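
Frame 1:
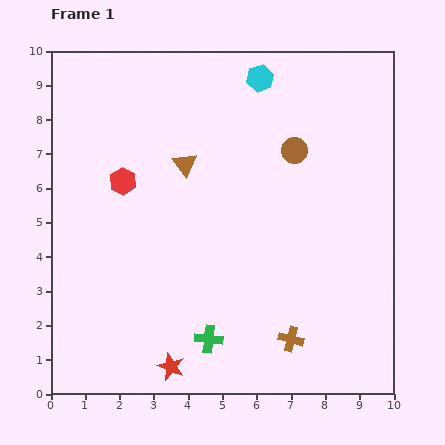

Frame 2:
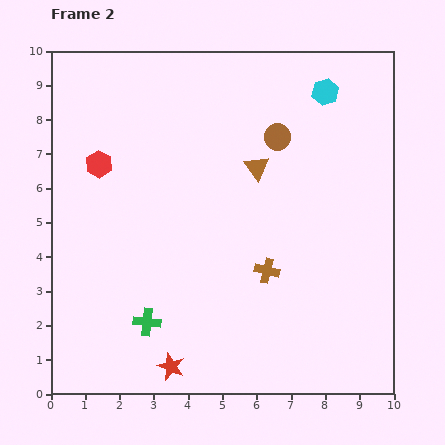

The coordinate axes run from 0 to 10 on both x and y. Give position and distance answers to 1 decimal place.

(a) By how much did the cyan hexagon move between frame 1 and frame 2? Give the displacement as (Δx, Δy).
(1.9, -0.4)

The cyan hexagon was at (6.1, 9.2) in frame 1 and (8.0, 8.8) in frame 2.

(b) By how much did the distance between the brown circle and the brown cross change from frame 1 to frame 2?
-1.6

Distance in frame 1: 5.5. Distance in frame 2: 3.9.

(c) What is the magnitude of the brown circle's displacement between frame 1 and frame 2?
0.6

The brown circle moved from (7.1, 7.1) to (6.6, 7.5), a distance of √(0.5² + 0.4²) ≈ 0.6.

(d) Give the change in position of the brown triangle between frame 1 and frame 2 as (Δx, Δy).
(2.1, -0.1)

The brown triangle was at (3.9, 6.7) in frame 1 and (6.0, 6.6) in frame 2.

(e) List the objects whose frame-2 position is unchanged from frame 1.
the red star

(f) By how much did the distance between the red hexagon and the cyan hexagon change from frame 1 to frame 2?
+1.9

Distance in frame 1: 5.0. Distance in frame 2: 6.9.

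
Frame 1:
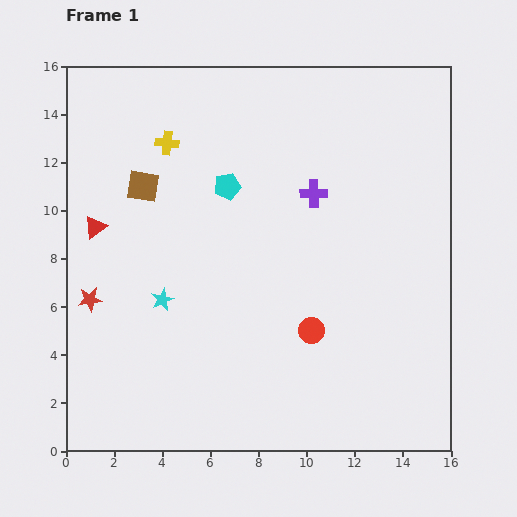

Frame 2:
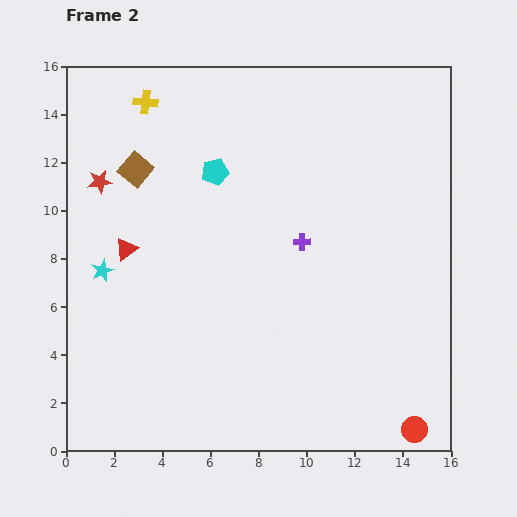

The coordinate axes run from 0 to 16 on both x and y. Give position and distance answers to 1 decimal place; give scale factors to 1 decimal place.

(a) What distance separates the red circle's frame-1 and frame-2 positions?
5.9

The red circle moved from (10.2, 5.0) to (14.5, 0.9), a distance of √(4.3² + 4.1²) ≈ 5.9.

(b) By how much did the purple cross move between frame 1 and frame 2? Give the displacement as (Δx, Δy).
(-0.5, -2.0)

The purple cross was at (10.3, 10.7) in frame 1 and (9.8, 8.7) in frame 2.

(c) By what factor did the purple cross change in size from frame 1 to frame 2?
0.6×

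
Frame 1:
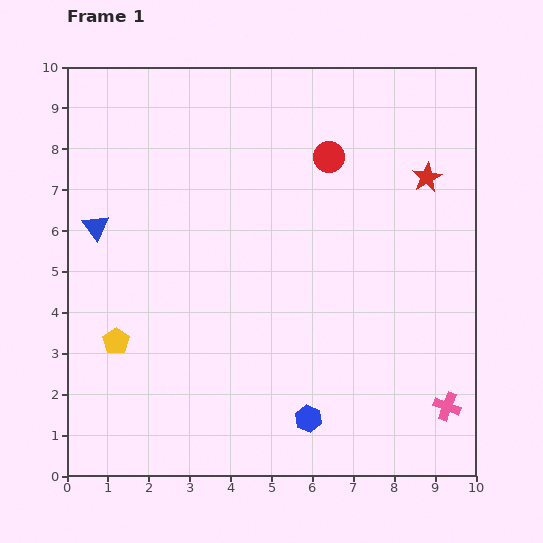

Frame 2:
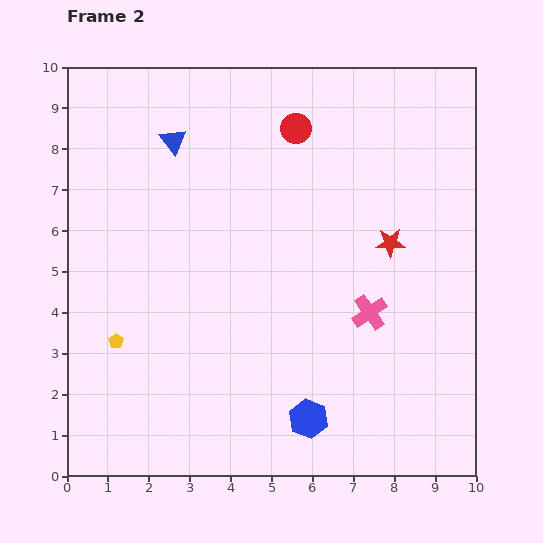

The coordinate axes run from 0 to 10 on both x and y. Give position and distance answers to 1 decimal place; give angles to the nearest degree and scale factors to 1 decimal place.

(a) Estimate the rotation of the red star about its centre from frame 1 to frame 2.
29° clockwise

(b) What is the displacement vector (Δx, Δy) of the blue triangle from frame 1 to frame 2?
(1.9, 2.1)

The blue triangle was at (0.7, 6.1) in frame 1 and (2.6, 8.2) in frame 2.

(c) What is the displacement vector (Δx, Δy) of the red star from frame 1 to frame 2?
(-0.9, -1.6)

The red star was at (8.8, 7.3) in frame 1 and (7.9, 5.7) in frame 2.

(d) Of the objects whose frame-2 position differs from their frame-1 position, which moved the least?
the red circle

(moved 1.1)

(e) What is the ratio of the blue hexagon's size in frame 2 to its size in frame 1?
1.4×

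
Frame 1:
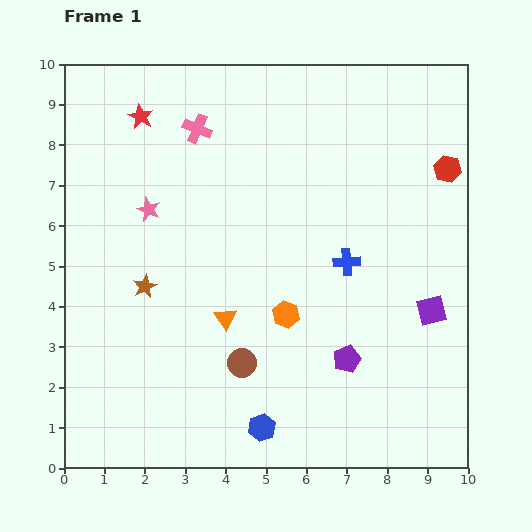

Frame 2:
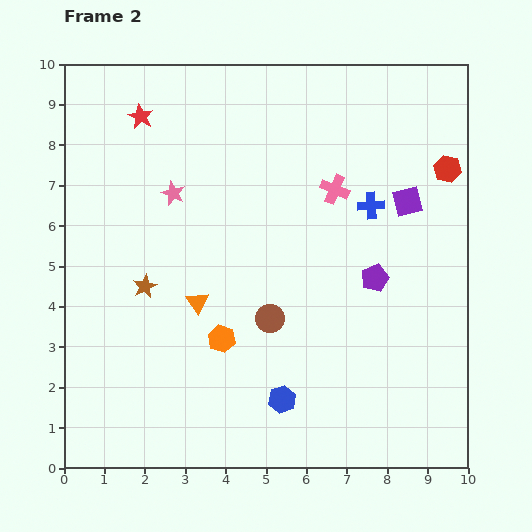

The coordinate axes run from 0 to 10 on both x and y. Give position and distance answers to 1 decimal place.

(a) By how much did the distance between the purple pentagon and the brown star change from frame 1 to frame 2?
+0.4

Distance in frame 1: 5.3. Distance in frame 2: 5.7.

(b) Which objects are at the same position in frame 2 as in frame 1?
the red hexagon, the red star, the brown star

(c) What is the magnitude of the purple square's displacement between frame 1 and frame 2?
2.8

The purple square moved from (9.1, 3.9) to (8.5, 6.6), a distance of √(0.6² + 2.7²) ≈ 2.8.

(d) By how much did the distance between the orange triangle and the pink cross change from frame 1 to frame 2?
-0.4

Distance in frame 1: 4.8. Distance in frame 2: 4.4.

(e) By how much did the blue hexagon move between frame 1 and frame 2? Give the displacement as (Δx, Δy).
(0.5, 0.7)

The blue hexagon was at (4.9, 1.0) in frame 1 and (5.4, 1.7) in frame 2.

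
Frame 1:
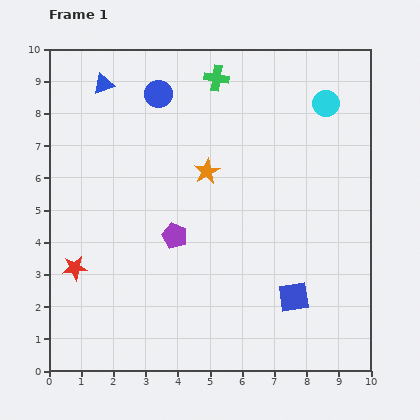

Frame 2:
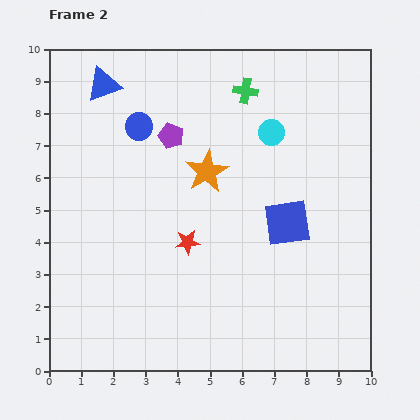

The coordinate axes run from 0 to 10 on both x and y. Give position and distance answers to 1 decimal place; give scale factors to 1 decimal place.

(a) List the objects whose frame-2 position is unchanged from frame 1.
the blue triangle, the orange star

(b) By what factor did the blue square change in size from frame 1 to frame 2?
1.5×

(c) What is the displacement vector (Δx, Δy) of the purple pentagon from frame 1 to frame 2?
(-0.1, 3.1)

The purple pentagon was at (3.9, 4.2) in frame 1 and (3.8, 7.3) in frame 2.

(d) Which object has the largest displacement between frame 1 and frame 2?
the red star

(moved 3.6; next 3.1)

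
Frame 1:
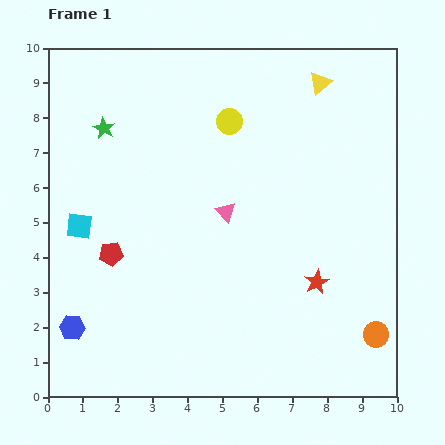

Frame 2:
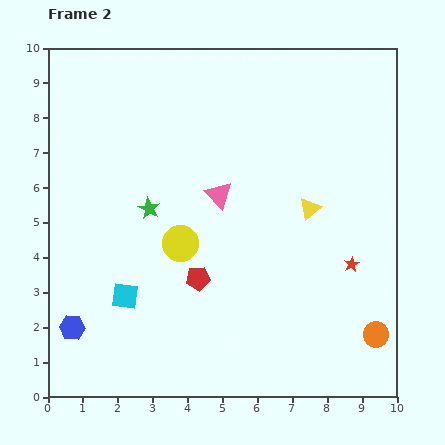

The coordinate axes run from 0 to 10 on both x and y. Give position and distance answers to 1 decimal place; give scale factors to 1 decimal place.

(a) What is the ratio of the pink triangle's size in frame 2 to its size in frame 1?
1.3×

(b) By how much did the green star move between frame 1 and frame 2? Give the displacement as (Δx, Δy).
(1.3, -2.3)

The green star was at (1.6, 7.7) in frame 1 and (2.9, 5.4) in frame 2.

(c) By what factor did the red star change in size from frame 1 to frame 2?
0.6×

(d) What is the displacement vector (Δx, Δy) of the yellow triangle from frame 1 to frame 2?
(-0.3, -3.6)

The yellow triangle was at (7.8, 9.0) in frame 1 and (7.5, 5.4) in frame 2.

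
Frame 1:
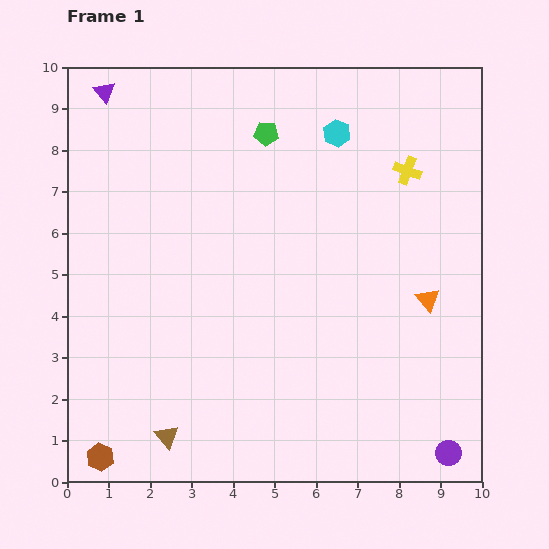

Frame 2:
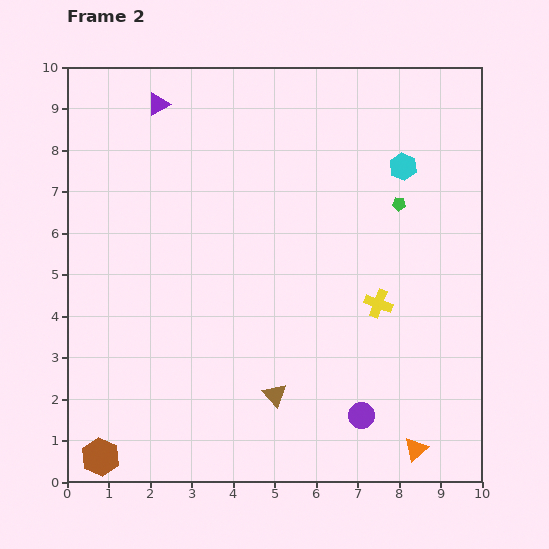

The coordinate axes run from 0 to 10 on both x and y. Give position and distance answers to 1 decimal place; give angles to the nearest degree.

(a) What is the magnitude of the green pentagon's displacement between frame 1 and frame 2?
3.6

The green pentagon moved from (4.8, 8.4) to (8.0, 6.7), a distance of √(3.2² + 1.7²) ≈ 3.6.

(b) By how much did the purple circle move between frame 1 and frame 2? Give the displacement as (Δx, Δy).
(-2.1, 0.9)

The purple circle was at (9.2, 0.7) in frame 1 and (7.1, 1.6) in frame 2.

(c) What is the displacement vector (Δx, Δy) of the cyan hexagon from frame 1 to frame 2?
(1.6, -0.8)

The cyan hexagon was at (6.5, 8.4) in frame 1 and (8.1, 7.6) in frame 2.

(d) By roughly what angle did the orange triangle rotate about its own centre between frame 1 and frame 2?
29° clockwise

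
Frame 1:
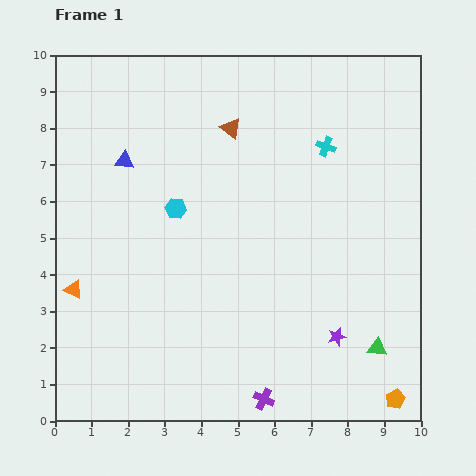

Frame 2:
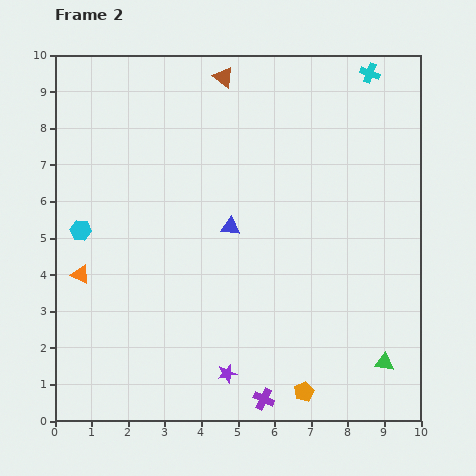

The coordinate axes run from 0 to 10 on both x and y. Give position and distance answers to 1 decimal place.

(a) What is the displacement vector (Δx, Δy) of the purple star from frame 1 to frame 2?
(-3.0, -1.0)

The purple star was at (7.7, 2.3) in frame 1 and (4.7, 1.3) in frame 2.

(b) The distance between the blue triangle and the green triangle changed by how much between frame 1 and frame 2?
-3.0

Distance in frame 1: 8.6. Distance in frame 2: 5.6.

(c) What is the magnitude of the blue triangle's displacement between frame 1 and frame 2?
3.4

The blue triangle moved from (1.9, 7.1) to (4.8, 5.3), a distance of √(2.9² + 1.8²) ≈ 3.4.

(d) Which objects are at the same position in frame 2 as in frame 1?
the purple cross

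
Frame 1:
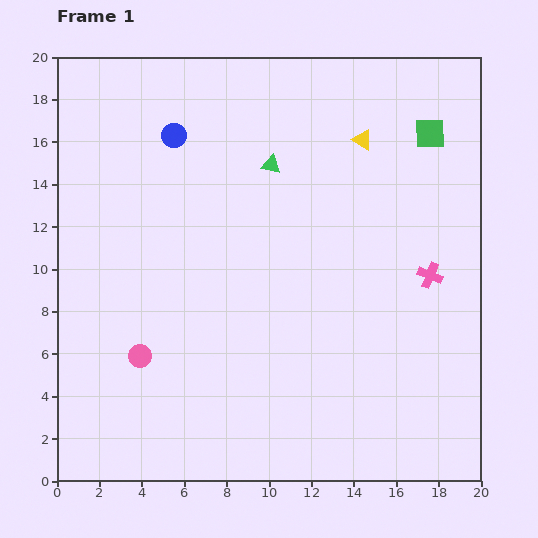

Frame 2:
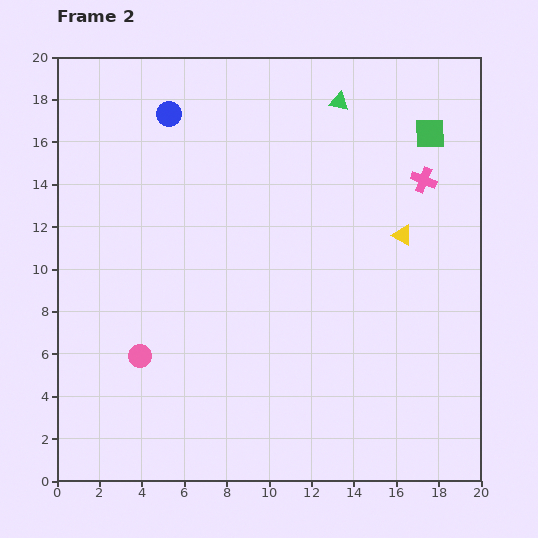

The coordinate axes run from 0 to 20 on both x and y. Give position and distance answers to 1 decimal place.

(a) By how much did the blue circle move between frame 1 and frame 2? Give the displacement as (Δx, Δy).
(-0.2, 1.0)

The blue circle was at (5.5, 16.3) in frame 1 and (5.3, 17.3) in frame 2.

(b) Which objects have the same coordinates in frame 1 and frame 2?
the pink circle, the green square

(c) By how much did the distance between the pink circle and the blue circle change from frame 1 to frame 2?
+1.0

Distance in frame 1: 10.5. Distance in frame 2: 11.5.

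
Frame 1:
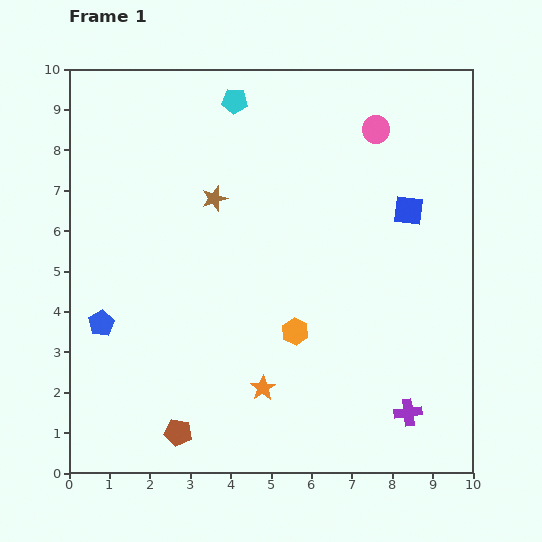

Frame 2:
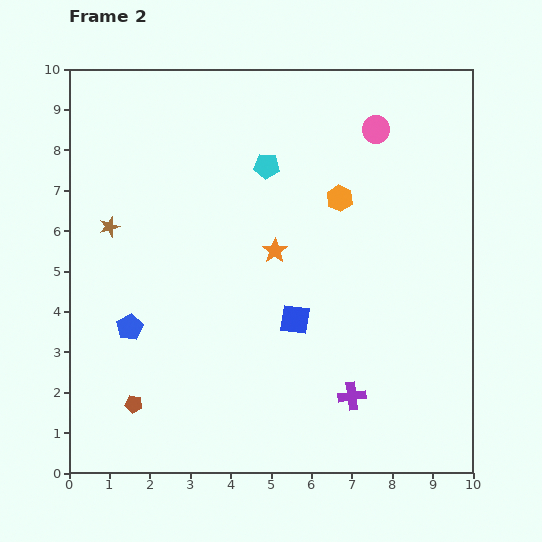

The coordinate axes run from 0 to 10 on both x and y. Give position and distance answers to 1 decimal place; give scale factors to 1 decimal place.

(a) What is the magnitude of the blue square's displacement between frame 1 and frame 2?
3.9

The blue square moved from (8.4, 6.5) to (5.6, 3.8), a distance of √(2.8² + 2.7²) ≈ 3.9.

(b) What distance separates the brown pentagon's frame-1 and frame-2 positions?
1.3

The brown pentagon moved from (2.7, 1.0) to (1.6, 1.7), a distance of √(1.1² + 0.7²) ≈ 1.3.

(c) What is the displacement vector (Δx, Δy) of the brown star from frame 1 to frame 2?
(-2.6, -0.7)

The brown star was at (3.6, 6.8) in frame 1 and (1.0, 6.1) in frame 2.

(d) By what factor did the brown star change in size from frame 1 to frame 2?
0.8×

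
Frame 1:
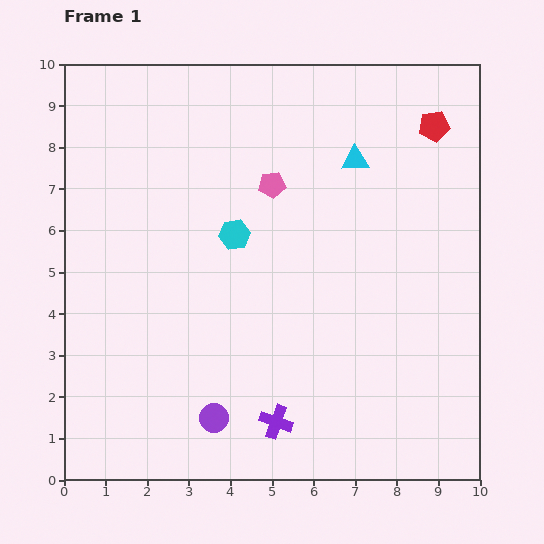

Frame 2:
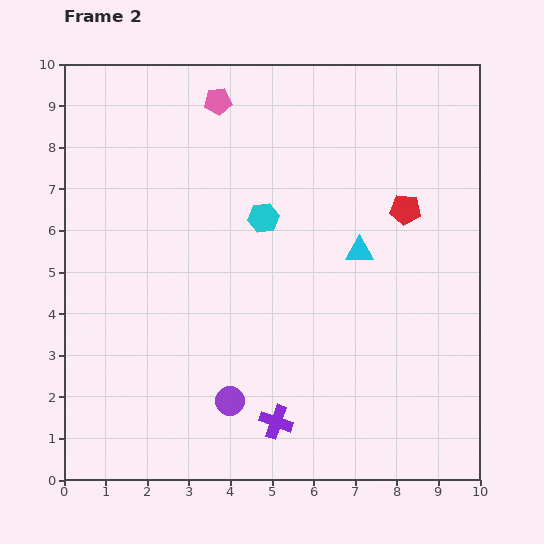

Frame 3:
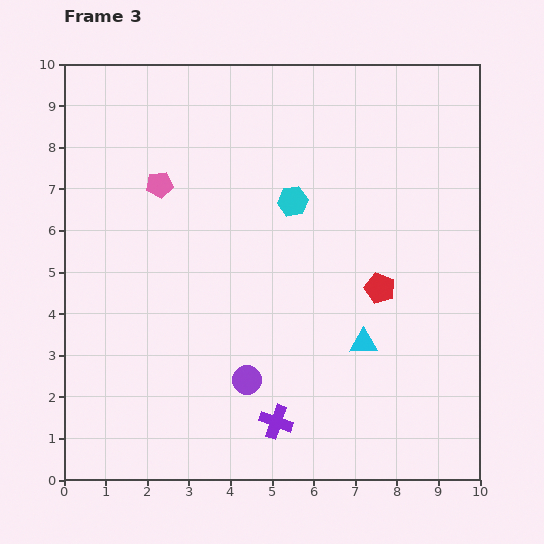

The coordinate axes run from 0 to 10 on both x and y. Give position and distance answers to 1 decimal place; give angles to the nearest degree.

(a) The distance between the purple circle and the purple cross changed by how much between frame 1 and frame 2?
-0.3

Distance in frame 1: 1.5. Distance in frame 2: 1.2.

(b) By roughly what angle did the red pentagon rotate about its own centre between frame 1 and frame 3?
30° clockwise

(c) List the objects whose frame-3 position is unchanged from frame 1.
the purple cross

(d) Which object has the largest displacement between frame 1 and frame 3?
the cyan triangle

(moved 4.4; next 4.1)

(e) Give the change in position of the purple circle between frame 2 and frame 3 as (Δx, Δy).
(0.4, 0.5)

The purple circle was at (4.0, 1.9) in frame 2 and (4.4, 2.4) in frame 3.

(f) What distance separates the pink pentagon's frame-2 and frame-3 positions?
2.4

The pink pentagon moved from (3.7, 9.1) to (2.3, 7.1), a distance of √(1.4² + 2.0²) ≈ 2.4.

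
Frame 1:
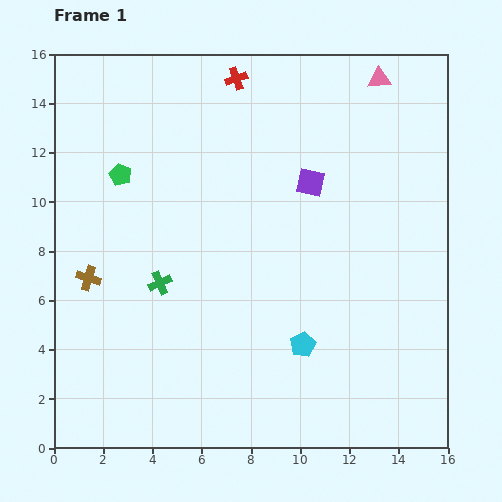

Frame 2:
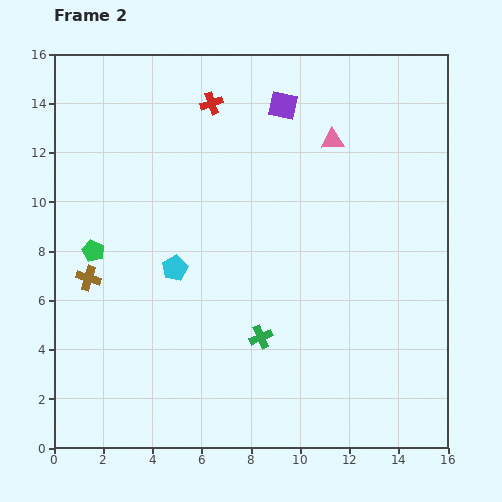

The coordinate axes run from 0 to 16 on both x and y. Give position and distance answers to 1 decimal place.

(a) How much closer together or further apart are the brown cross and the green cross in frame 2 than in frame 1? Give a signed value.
+4.5

Distance in frame 1: 2.9. Distance in frame 2: 7.4.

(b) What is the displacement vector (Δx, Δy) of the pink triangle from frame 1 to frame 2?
(-1.9, -2.5)

The pink triangle was at (13.2, 15.0) in frame 1 and (11.3, 12.5) in frame 2.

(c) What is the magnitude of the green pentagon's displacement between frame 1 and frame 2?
3.3

The green pentagon moved from (2.7, 11.1) to (1.6, 8.0), a distance of √(1.1² + 3.1²) ≈ 3.3.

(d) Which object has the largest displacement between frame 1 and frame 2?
the cyan pentagon

(moved 6.1; next 4.7)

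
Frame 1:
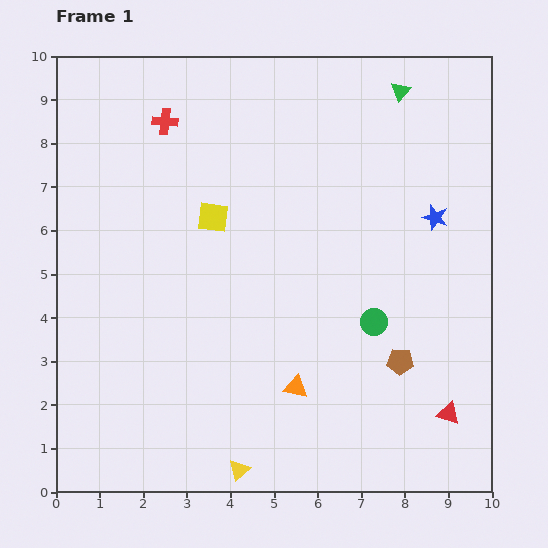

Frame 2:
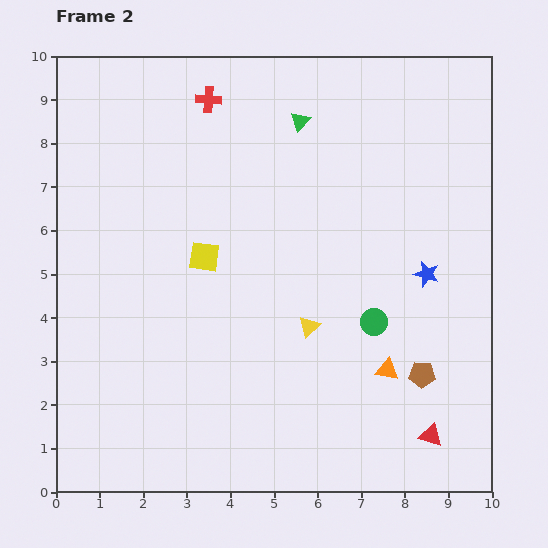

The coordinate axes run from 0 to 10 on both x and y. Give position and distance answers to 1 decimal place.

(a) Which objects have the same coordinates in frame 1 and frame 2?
the green circle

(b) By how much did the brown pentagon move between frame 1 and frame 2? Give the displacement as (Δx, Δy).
(0.5, -0.3)

The brown pentagon was at (7.9, 3.0) in frame 1 and (8.4, 2.7) in frame 2.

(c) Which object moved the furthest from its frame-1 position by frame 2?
the yellow triangle

(moved 3.7; next 2.4)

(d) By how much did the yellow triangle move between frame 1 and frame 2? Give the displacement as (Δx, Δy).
(1.6, 3.3)

The yellow triangle was at (4.2, 0.5) in frame 1 and (5.8, 3.8) in frame 2.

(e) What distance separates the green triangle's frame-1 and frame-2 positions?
2.4

The green triangle moved from (7.9, 9.2) to (5.6, 8.5), a distance of √(2.3² + 0.7²) ≈ 2.4.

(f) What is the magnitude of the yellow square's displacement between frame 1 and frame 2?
0.9

The yellow square moved from (3.6, 6.3) to (3.4, 5.4), a distance of √(0.2² + 0.9²) ≈ 0.9.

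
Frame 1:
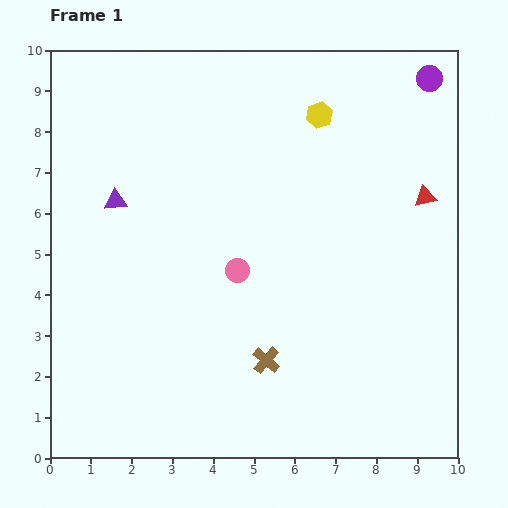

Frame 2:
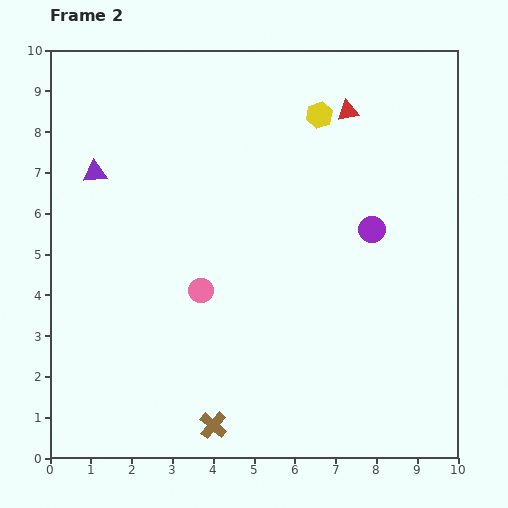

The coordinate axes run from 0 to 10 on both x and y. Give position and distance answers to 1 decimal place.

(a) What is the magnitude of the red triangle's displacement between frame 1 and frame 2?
2.8

The red triangle moved from (9.2, 6.4) to (7.3, 8.5), a distance of √(1.9² + 2.1²) ≈ 2.8.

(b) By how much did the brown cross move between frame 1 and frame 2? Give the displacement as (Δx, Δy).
(-1.3, -1.6)

The brown cross was at (5.3, 2.4) in frame 1 and (4.0, 0.8) in frame 2.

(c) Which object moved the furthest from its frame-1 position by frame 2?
the purple circle

(moved 4.0; next 2.8)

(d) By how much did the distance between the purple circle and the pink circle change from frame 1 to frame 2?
-2.1

Distance in frame 1: 6.6. Distance in frame 2: 4.5.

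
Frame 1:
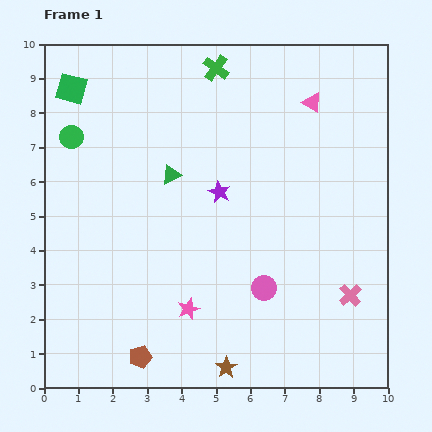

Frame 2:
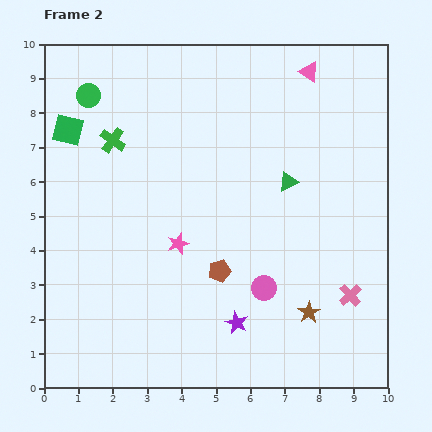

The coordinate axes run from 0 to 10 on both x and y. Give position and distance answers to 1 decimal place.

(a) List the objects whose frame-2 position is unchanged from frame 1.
the pink circle, the pink cross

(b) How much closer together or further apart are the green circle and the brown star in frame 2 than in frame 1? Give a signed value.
+0.9

Distance in frame 1: 8.1. Distance in frame 2: 9.0.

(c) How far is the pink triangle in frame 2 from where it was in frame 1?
0.9

The pink triangle moved from (7.8, 8.3) to (7.7, 9.2), a distance of √(0.1² + 0.9²) ≈ 0.9.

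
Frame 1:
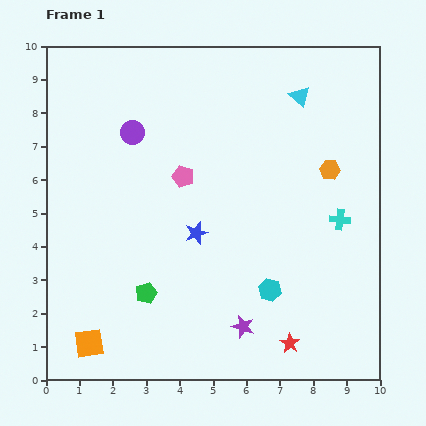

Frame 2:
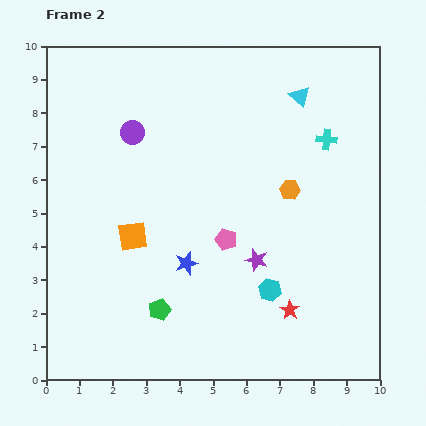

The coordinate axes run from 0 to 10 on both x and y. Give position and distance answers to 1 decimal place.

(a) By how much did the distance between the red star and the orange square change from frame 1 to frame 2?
-0.8

Distance in frame 1: 6.0. Distance in frame 2: 5.2.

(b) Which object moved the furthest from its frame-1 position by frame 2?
the orange square

(moved 3.5; next 2.4)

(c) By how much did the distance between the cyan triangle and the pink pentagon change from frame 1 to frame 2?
+0.6

Distance in frame 1: 4.2. Distance in frame 2: 4.8.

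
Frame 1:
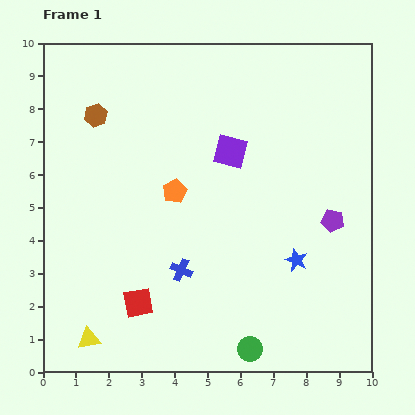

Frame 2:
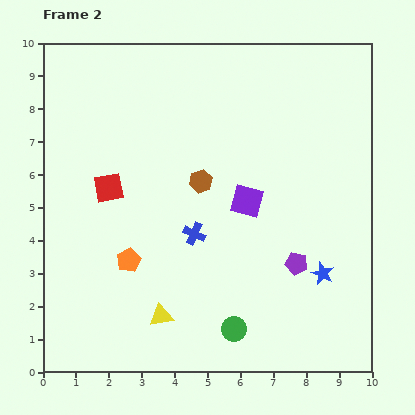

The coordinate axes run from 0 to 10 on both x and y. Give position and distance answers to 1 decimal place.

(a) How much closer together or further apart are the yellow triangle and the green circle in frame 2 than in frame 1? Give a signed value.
-2.7

Distance in frame 1: 4.9. Distance in frame 2: 2.2.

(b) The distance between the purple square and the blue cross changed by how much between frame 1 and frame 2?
-2.0

Distance in frame 1: 3.9. Distance in frame 2: 1.9.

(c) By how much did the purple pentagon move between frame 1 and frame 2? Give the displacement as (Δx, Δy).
(-1.1, -1.3)

The purple pentagon was at (8.8, 4.6) in frame 1 and (7.7, 3.3) in frame 2.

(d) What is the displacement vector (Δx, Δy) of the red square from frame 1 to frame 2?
(-0.9, 3.5)

The red square was at (2.9, 2.1) in frame 1 and (2.0, 5.6) in frame 2.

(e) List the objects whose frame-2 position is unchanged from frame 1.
none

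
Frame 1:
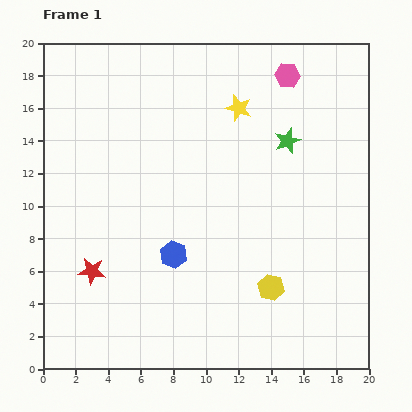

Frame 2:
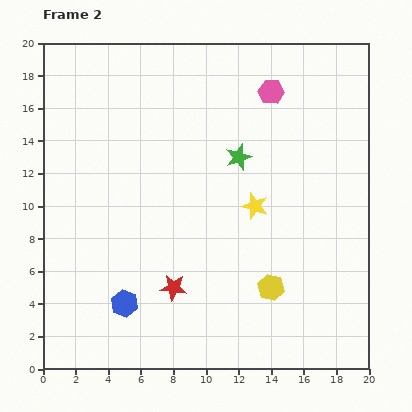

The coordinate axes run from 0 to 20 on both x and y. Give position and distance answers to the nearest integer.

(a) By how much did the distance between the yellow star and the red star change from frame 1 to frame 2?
-6

Distance in frame 1: 13. Distance in frame 2: 7.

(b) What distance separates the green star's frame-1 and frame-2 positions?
3

The green star moved from (15, 14) to (12, 13), a distance of √(3² + 1²) ≈ 3.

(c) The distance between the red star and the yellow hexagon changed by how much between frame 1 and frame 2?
-5

Distance in frame 1: 11. Distance in frame 2: 6.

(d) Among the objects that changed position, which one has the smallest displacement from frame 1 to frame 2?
the pink hexagon

(moved 1)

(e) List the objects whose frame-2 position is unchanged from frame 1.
the yellow hexagon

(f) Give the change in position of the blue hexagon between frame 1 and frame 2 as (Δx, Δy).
(-3, -3)

The blue hexagon was at (8, 7) in frame 1 and (5, 4) in frame 2.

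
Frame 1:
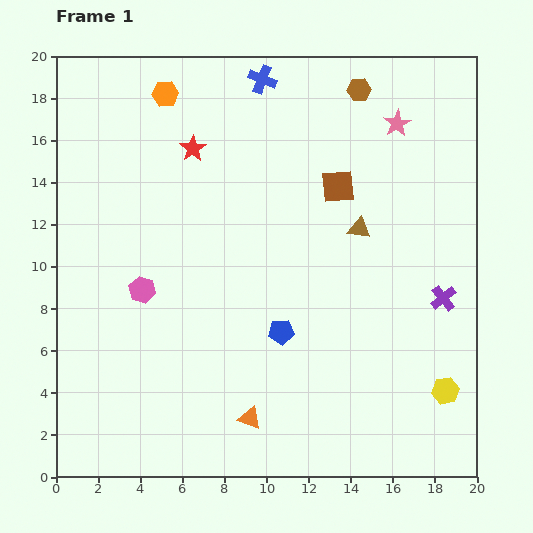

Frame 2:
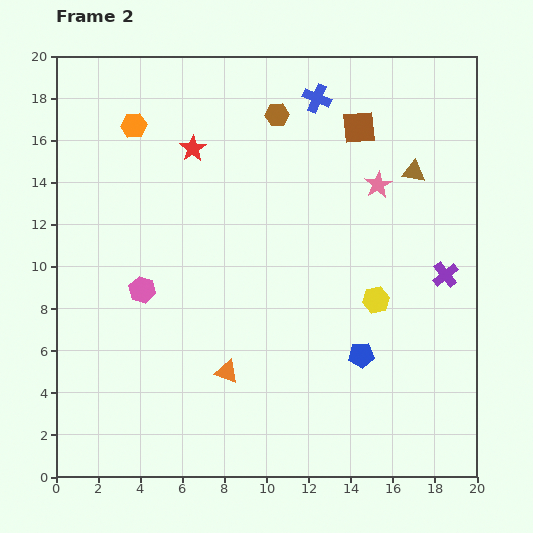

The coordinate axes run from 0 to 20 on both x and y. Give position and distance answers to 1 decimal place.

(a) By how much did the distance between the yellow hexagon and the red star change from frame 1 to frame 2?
-5.3

Distance in frame 1: 16.6. Distance in frame 2: 11.3.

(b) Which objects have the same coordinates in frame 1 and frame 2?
the pink hexagon, the red star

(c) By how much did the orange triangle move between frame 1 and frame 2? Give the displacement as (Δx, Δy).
(-1.1, 2.2)

The orange triangle was at (9.2, 2.8) in frame 1 and (8.1, 5.0) in frame 2.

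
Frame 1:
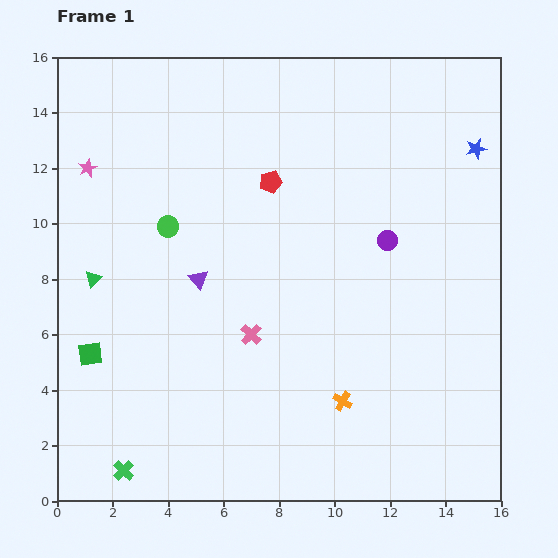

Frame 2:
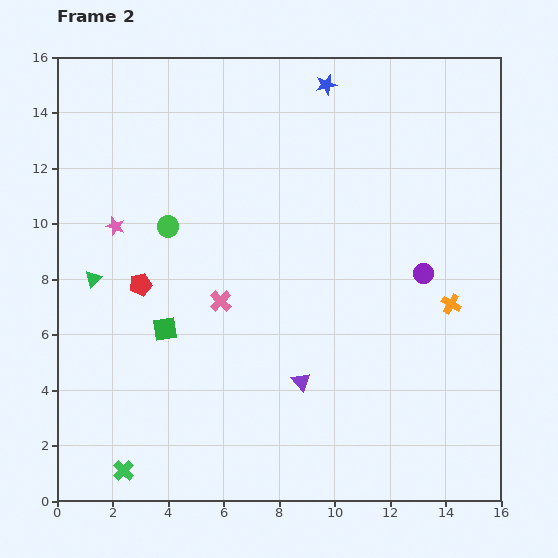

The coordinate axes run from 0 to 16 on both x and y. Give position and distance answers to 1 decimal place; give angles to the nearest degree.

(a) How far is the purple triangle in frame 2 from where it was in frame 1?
5.2

The purple triangle moved from (5.1, 8.0) to (8.8, 4.3), a distance of √(3.7² + 3.7²) ≈ 5.2.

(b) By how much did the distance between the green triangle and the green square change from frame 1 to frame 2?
+0.5

Distance in frame 1: 2.7. Distance in frame 2: 3.2.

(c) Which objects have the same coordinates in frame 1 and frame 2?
the green circle, the green triangle, the green cross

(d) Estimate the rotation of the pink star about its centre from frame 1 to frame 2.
30° counter-clockwise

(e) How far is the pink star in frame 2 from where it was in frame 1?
2.3

The pink star moved from (1.1, 12.0) to (2.1, 9.9), a distance of √(1.0² + 2.1²) ≈ 2.3.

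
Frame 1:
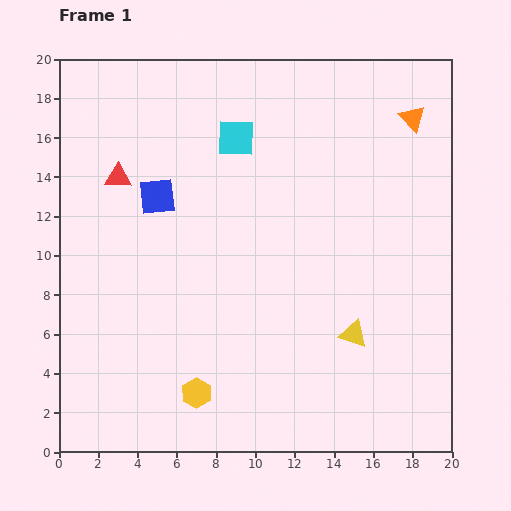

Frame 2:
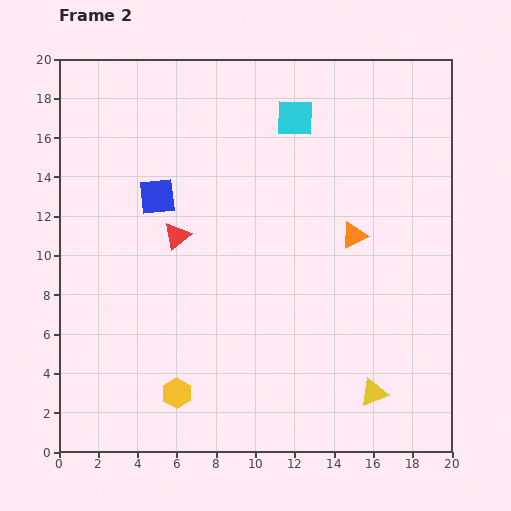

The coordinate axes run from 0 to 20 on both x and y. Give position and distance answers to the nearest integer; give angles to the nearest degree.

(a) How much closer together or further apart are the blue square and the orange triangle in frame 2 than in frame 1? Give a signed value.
-4

Distance in frame 1: 14. Distance in frame 2: 10.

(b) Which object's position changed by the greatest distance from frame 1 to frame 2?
the orange triangle

(moved 7; next 4)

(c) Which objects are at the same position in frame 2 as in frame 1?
the blue square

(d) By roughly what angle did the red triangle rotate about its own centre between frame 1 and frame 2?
42° counter-clockwise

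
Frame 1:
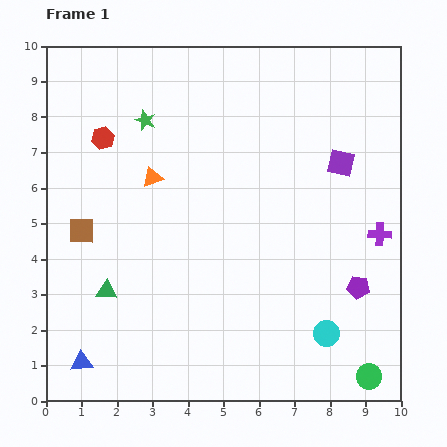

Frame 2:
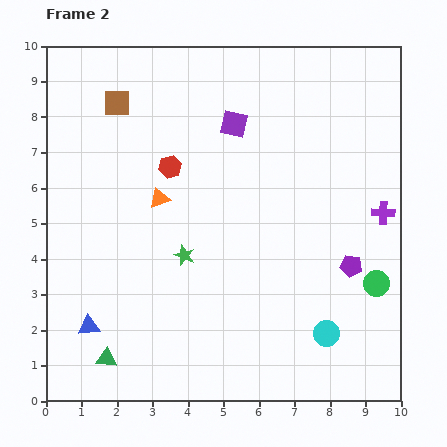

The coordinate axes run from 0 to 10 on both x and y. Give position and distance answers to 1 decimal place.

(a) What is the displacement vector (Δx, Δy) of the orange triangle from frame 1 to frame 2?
(0.2, -0.6)

The orange triangle was at (3.0, 6.3) in frame 1 and (3.2, 5.7) in frame 2.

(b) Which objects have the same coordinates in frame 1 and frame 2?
the cyan circle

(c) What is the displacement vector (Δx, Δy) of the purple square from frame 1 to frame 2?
(-3.0, 1.1)

The purple square was at (8.3, 6.7) in frame 1 and (5.3, 7.8) in frame 2.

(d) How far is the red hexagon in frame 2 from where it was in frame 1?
2.1

The red hexagon moved from (1.6, 7.4) to (3.5, 6.6), a distance of √(1.9² + 0.8²) ≈ 2.1.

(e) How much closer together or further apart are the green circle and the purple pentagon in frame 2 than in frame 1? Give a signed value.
-1.6

Distance in frame 1: 2.5. Distance in frame 2: 0.9.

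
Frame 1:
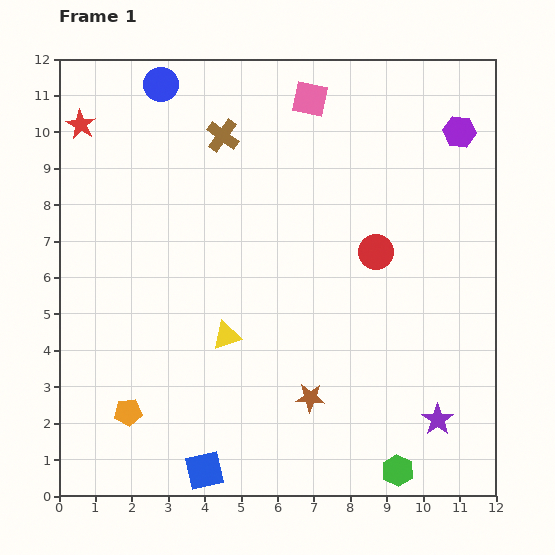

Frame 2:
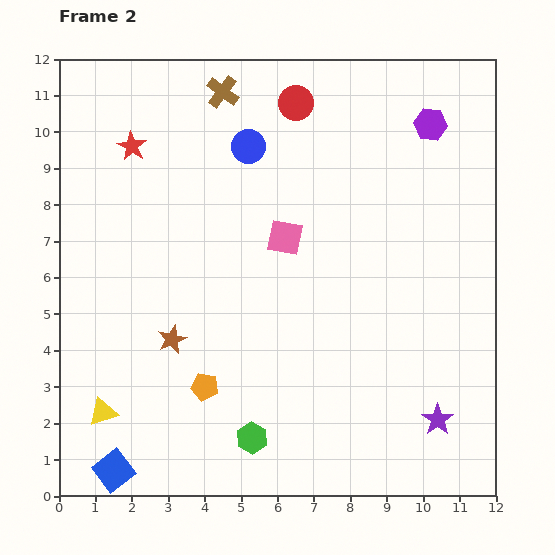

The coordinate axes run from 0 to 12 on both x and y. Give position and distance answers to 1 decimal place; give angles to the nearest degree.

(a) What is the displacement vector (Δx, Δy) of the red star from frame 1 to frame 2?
(1.4, -0.6)

The red star was at (0.6, 10.2) in frame 1 and (2.0, 9.6) in frame 2.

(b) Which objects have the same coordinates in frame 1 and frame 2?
the purple star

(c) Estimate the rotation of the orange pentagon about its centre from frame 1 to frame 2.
16° clockwise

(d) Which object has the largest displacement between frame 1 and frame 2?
the red circle

(moved 4.7; next 4.1)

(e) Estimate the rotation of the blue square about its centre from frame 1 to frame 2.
25° counter-clockwise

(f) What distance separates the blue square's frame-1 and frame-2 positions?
2.5

The blue square moved from (4.0, 0.7) to (1.5, 0.7), a distance of √(2.5² + 0.0²) ≈ 2.5.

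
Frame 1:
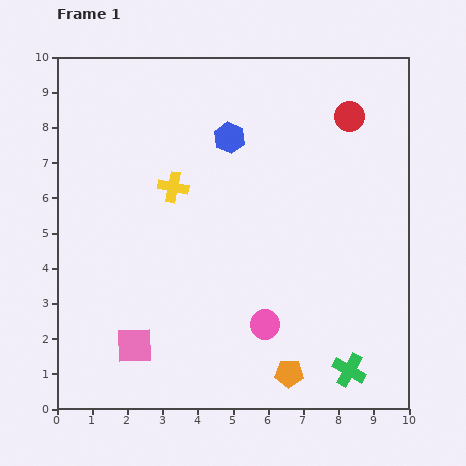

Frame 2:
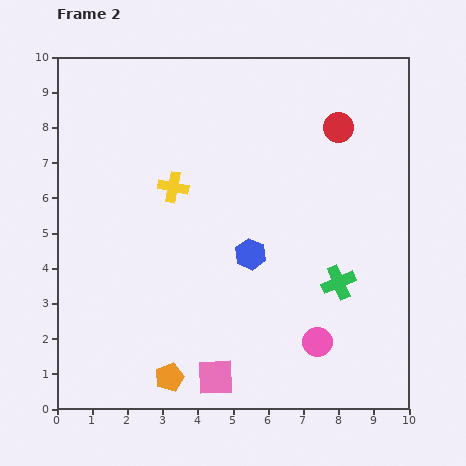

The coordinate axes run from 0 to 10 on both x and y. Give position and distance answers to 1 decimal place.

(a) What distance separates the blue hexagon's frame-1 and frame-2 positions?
3.4

The blue hexagon moved from (4.9, 7.7) to (5.5, 4.4), a distance of √(0.6² + 3.3²) ≈ 3.4.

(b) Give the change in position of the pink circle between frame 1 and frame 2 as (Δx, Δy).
(1.5, -0.5)

The pink circle was at (5.9, 2.4) in frame 1 and (7.4, 1.9) in frame 2.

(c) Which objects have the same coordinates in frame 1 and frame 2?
the yellow cross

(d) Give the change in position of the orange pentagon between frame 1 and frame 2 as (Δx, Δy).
(-3.4, -0.1)

The orange pentagon was at (6.6, 1.0) in frame 1 and (3.2, 0.9) in frame 2.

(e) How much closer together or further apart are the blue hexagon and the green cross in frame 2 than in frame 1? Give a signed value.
-4.8

Distance in frame 1: 7.4. Distance in frame 2: 2.6.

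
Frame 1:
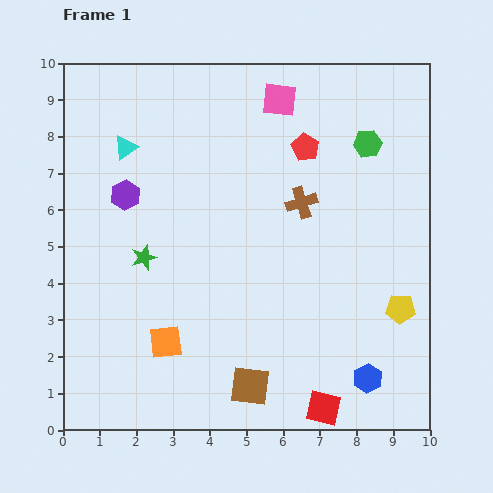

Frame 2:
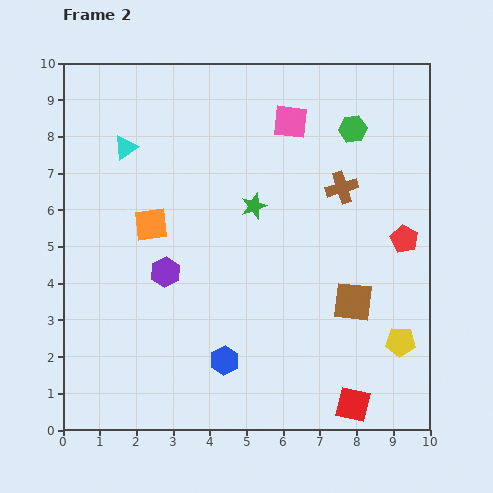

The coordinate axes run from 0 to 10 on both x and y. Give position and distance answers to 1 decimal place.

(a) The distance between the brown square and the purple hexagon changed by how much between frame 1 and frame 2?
-1.0

Distance in frame 1: 6.2. Distance in frame 2: 5.2.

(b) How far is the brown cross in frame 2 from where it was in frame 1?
1.2

The brown cross moved from (6.5, 6.2) to (7.6, 6.6), a distance of √(1.1² + 0.4²) ≈ 1.2.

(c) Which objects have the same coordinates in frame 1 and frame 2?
the cyan triangle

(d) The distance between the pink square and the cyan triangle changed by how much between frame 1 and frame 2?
+0.2

Distance in frame 1: 4.4. Distance in frame 2: 4.6.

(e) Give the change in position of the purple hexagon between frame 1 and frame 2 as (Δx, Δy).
(1.1, -2.1)

The purple hexagon was at (1.7, 6.4) in frame 1 and (2.8, 4.3) in frame 2.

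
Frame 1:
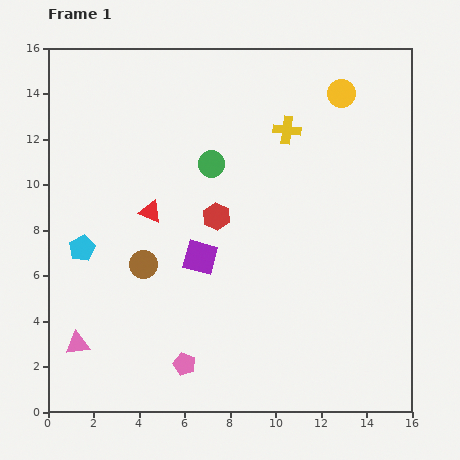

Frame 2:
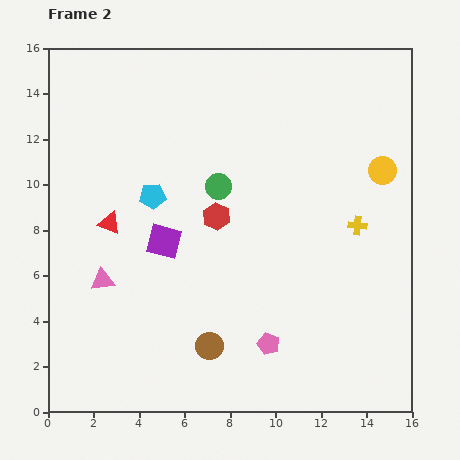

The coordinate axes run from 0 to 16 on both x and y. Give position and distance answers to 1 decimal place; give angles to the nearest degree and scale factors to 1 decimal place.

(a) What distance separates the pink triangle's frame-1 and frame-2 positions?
3.0

The pink triangle moved from (1.3, 3.0) to (2.4, 5.8), a distance of √(1.1² + 2.8²) ≈ 3.0.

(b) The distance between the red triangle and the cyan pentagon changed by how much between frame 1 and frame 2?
-1.2

Distance in frame 1: 3.4. Distance in frame 2: 2.2.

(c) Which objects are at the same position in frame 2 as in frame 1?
the red hexagon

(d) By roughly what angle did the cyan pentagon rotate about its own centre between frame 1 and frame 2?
23° clockwise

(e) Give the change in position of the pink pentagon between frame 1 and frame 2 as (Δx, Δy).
(3.7, 0.9)

The pink pentagon was at (6.0, 2.1) in frame 1 and (9.7, 3.0) in frame 2.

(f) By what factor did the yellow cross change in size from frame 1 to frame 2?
0.7×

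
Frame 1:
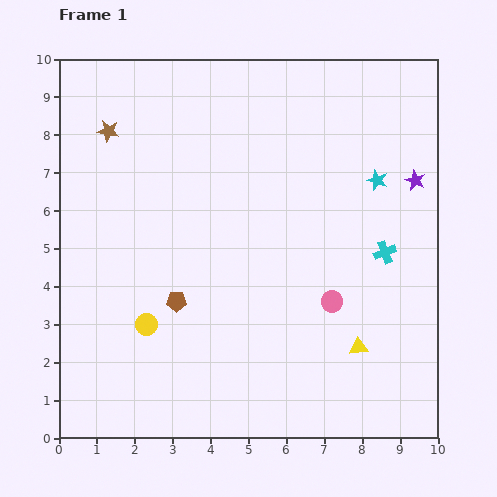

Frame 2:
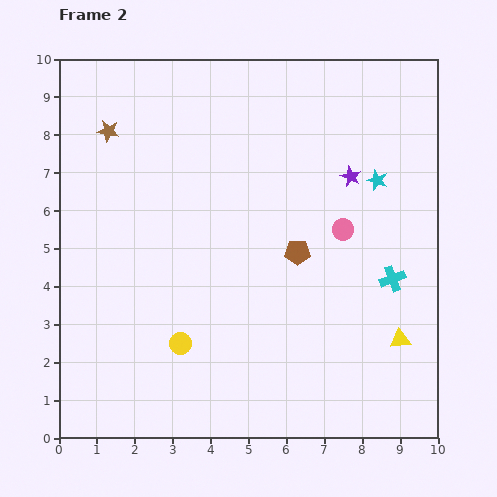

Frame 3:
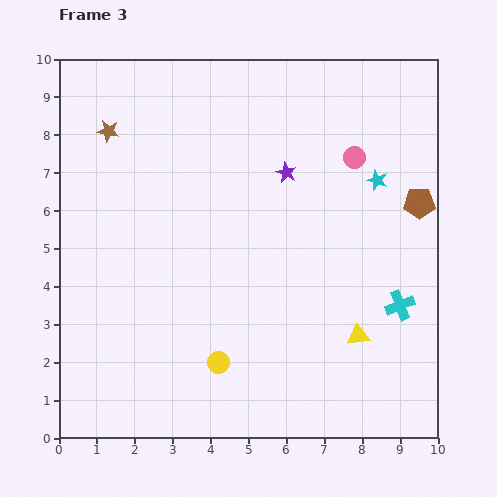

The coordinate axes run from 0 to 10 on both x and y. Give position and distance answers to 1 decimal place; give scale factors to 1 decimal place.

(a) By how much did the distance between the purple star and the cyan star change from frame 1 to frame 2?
-0.3

Distance in frame 1: 1.0. Distance in frame 2: 0.7.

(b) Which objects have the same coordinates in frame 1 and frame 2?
the cyan star, the brown star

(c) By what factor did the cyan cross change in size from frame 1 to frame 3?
1.3×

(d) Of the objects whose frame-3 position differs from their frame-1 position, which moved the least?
the yellow triangle

(moved 0.3)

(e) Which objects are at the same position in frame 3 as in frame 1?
the cyan star, the brown star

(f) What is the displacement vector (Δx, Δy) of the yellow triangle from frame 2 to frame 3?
(-1.1, 0.1)

The yellow triangle was at (9.0, 2.6) in frame 2 and (7.9, 2.7) in frame 3.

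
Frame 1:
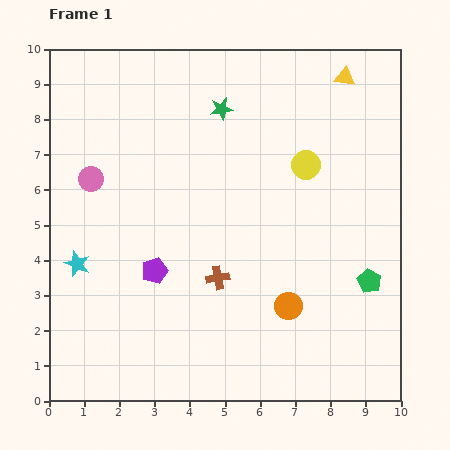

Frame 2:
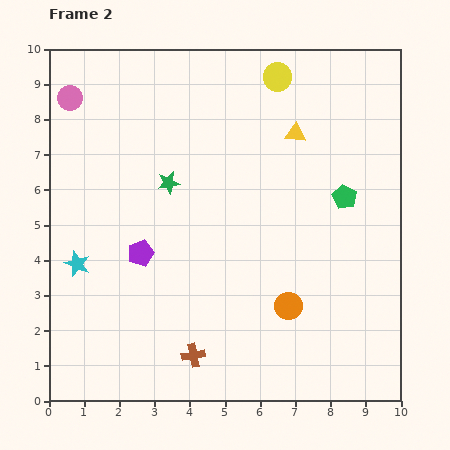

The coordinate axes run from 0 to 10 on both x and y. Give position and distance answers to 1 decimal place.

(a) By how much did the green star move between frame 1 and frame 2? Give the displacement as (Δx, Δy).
(-1.5, -2.1)

The green star was at (4.9, 8.3) in frame 1 and (3.4, 6.2) in frame 2.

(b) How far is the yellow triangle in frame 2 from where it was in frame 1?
2.1

The yellow triangle moved from (8.4, 9.2) to (7.0, 7.6), a distance of √(1.4² + 1.6²) ≈ 2.1.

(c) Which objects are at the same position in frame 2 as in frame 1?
the orange circle, the cyan star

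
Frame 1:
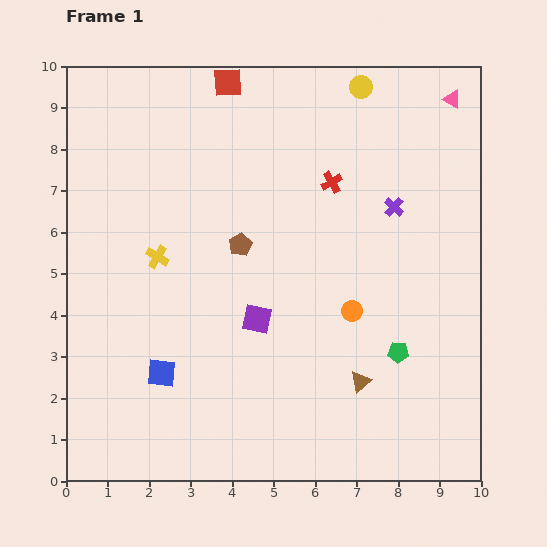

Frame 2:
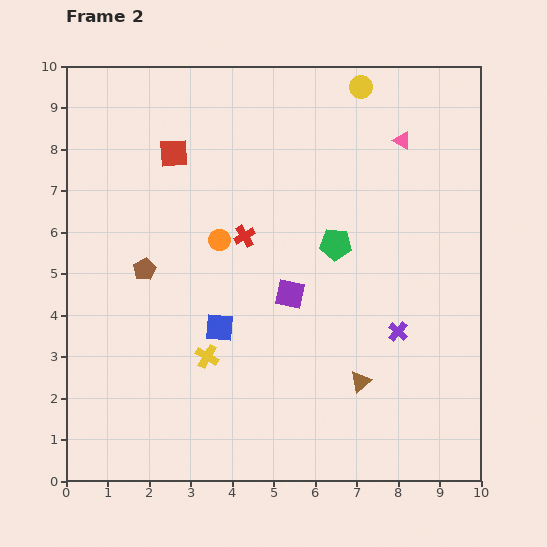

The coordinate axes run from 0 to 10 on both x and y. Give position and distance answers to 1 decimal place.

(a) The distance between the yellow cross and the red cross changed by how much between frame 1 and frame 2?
-1.6

Distance in frame 1: 4.6. Distance in frame 2: 3.0.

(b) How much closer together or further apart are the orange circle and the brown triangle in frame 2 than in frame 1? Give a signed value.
+3.1

Distance in frame 1: 1.7. Distance in frame 2: 4.8.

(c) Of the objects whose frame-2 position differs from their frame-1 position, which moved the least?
the purple square

(moved 1.0)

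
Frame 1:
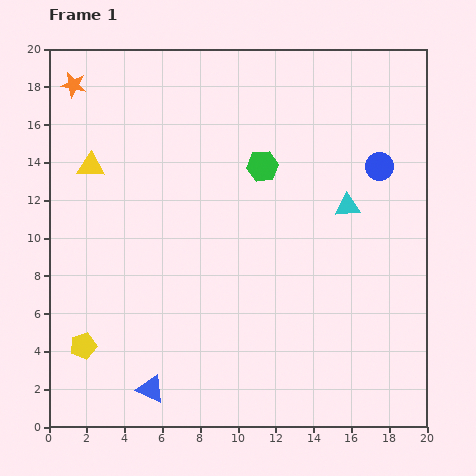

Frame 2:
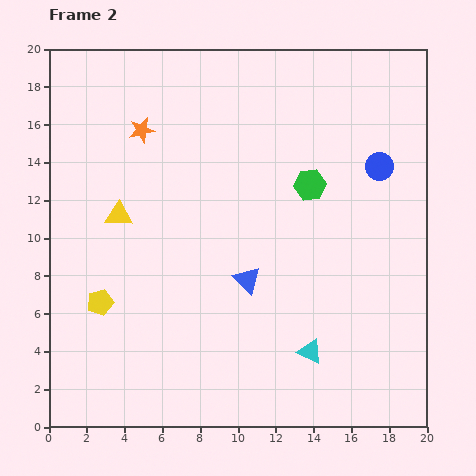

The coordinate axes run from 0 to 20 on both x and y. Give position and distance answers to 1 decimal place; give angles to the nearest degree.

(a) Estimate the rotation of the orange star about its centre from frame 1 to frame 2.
23° counter-clockwise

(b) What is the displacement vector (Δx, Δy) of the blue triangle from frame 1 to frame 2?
(5.1, 5.8)

The blue triangle was at (5.4, 2.0) in frame 1 and (10.5, 7.8) in frame 2.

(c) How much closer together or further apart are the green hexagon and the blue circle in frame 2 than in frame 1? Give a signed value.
-2.4

Distance in frame 1: 6.2. Distance in frame 2: 3.8.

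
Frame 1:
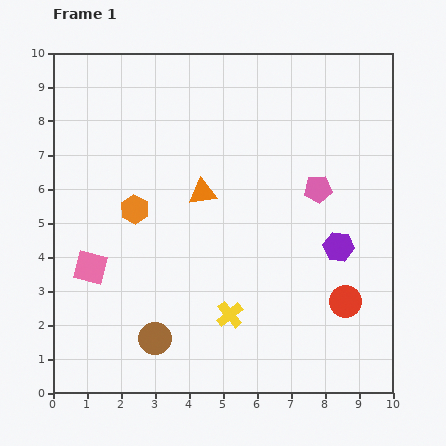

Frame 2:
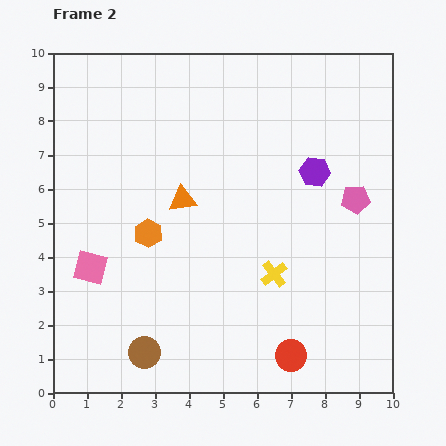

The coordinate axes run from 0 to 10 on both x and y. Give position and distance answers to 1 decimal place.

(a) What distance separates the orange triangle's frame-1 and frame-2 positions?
0.6

The orange triangle moved from (4.4, 5.9) to (3.8, 5.7), a distance of √(0.6² + 0.2²) ≈ 0.6.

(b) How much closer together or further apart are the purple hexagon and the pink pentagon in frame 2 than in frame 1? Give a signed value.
-0.4

Distance in frame 1: 1.8. Distance in frame 2: 1.4.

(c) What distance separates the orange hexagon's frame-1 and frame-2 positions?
0.8

The orange hexagon moved from (2.4, 5.4) to (2.8, 4.7), a distance of √(0.4² + 0.7²) ≈ 0.8.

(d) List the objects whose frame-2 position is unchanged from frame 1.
the pink square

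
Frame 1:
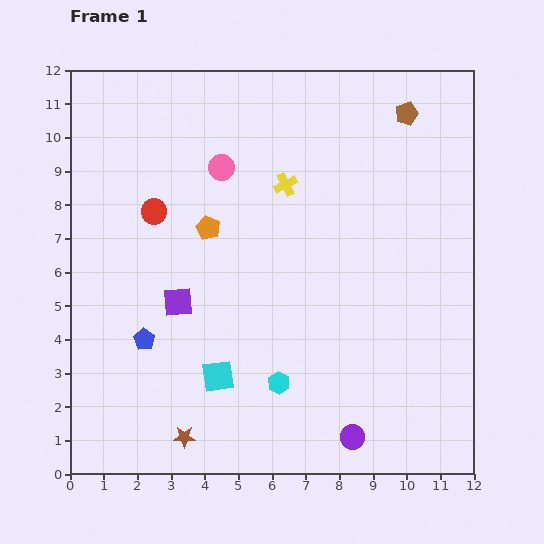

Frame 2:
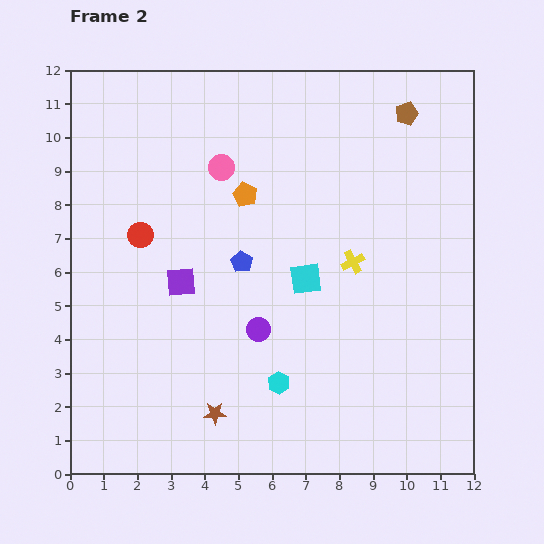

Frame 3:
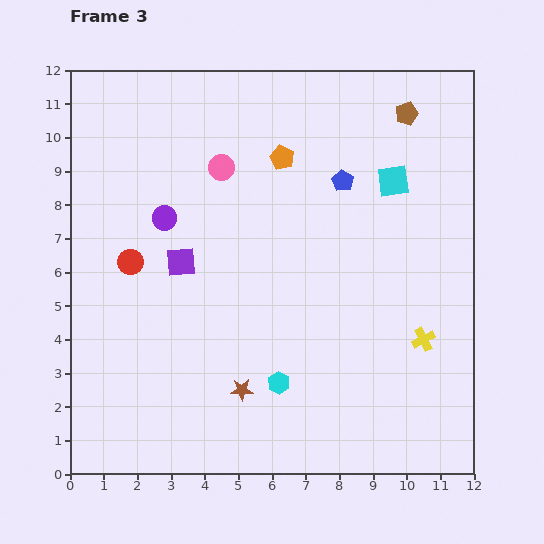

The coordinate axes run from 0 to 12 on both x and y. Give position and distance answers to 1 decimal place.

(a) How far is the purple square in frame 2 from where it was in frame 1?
0.6

The purple square moved from (3.2, 5.1) to (3.3, 5.7), a distance of √(0.1² + 0.6²) ≈ 0.6.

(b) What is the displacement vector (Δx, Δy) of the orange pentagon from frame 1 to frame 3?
(2.2, 2.1)

The orange pentagon was at (4.1, 7.3) in frame 1 and (6.3, 9.4) in frame 3.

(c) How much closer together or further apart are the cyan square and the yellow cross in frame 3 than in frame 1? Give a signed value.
-1.2

Distance in frame 1: 6.0. Distance in frame 3: 4.8.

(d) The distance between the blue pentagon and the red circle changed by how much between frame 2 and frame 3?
+3.6

Distance in frame 2: 3.1. Distance in frame 3: 6.7.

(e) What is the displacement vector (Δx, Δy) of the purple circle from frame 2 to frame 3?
(-2.8, 3.3)

The purple circle was at (5.6, 4.3) in frame 2 and (2.8, 7.6) in frame 3.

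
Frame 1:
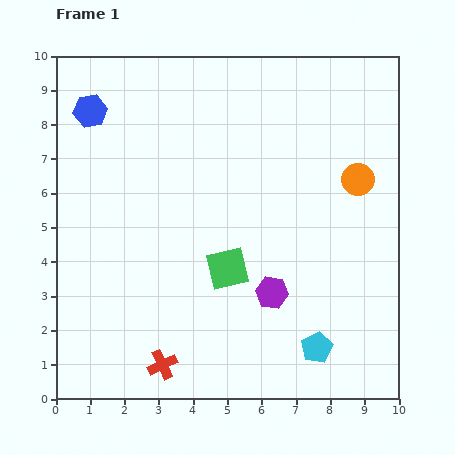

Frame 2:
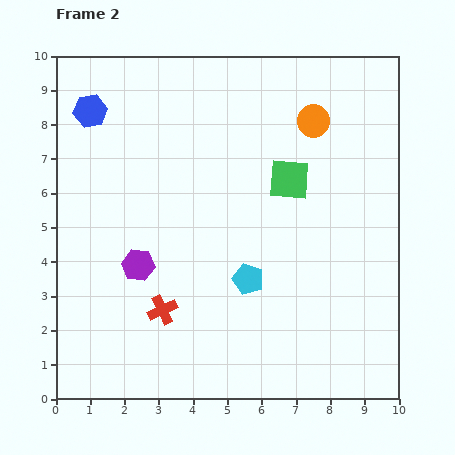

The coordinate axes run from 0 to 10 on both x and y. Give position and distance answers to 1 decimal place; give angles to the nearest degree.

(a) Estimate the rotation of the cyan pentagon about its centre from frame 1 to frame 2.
25° counter-clockwise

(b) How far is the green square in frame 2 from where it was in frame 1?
3.2

The green square moved from (5.0, 3.8) to (6.8, 6.4), a distance of √(1.8² + 2.6²) ≈ 3.2.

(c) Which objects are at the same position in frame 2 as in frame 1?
the blue hexagon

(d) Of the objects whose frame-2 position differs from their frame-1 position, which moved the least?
the red cross

(moved 1.6)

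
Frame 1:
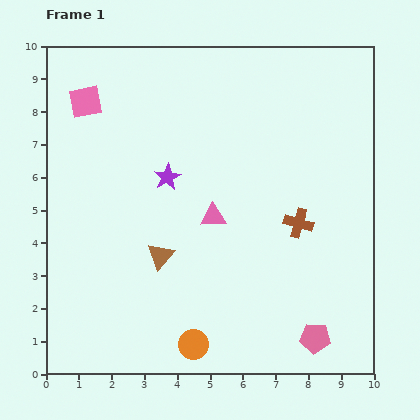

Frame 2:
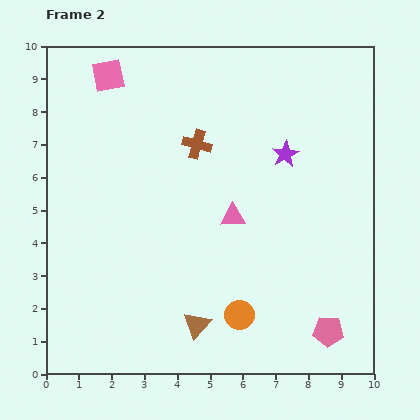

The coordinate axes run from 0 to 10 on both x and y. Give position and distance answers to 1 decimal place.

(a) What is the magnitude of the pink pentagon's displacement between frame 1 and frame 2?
0.4

The pink pentagon moved from (8.2, 1.1) to (8.6, 1.3), a distance of √(0.4² + 0.2²) ≈ 0.4.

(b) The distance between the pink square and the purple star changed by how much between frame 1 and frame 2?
+2.5

Distance in frame 1: 3.4. Distance in frame 2: 5.9.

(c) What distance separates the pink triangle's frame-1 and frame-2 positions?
0.6

The pink triangle moved from (5.1, 4.8) to (5.7, 4.8), a distance of √(0.6² + 0.0²) ≈ 0.6.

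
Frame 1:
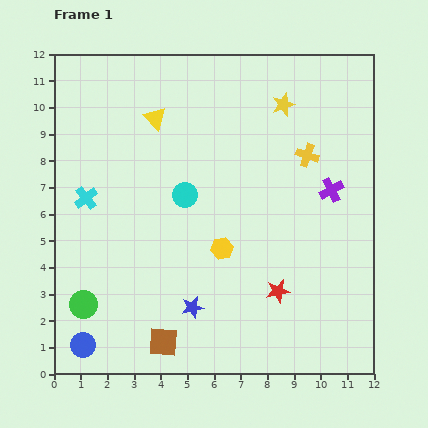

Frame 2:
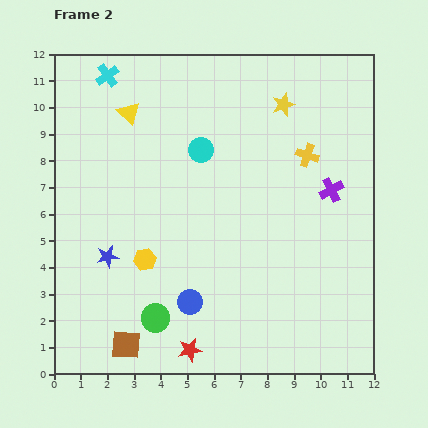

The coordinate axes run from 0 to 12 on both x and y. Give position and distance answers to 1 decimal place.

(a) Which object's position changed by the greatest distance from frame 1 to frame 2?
the cyan cross

(moved 4.7; next 4.3)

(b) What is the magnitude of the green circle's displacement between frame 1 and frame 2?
2.7

The green circle moved from (1.1, 2.6) to (3.8, 2.1), a distance of √(2.7² + 0.5²) ≈ 2.7.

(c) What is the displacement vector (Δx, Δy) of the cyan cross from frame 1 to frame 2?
(0.8, 4.6)

The cyan cross was at (1.2, 6.6) in frame 1 and (2.0, 11.2) in frame 2.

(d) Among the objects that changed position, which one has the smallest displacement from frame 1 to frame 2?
the yellow triangle

(moved 1.0)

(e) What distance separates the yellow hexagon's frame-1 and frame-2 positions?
2.9

The yellow hexagon moved from (6.3, 4.7) to (3.4, 4.3), a distance of √(2.9² + 0.4²) ≈ 2.9.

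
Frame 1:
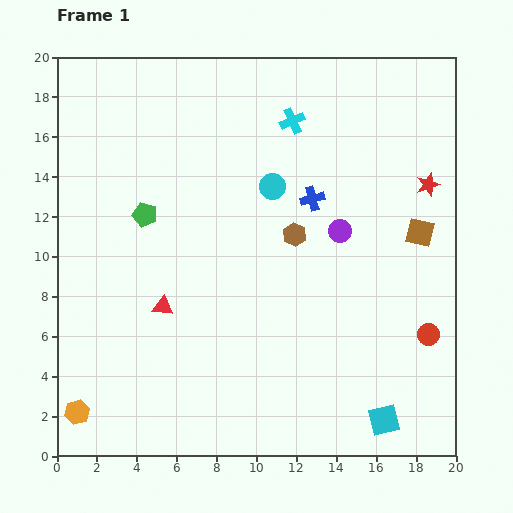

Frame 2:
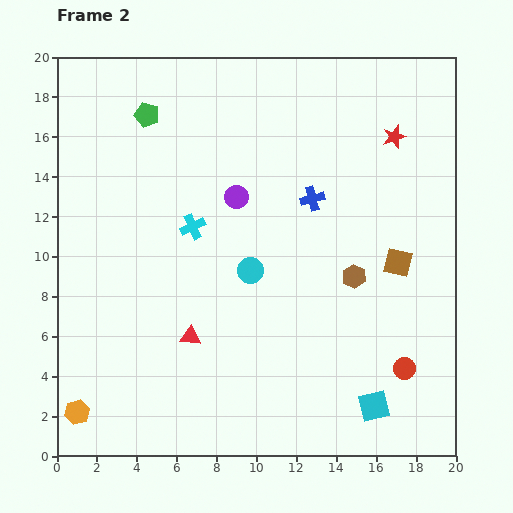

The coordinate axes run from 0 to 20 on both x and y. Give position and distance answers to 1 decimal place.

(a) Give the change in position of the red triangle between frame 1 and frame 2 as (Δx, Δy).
(1.4, -1.5)

The red triangle was at (5.3, 7.5) in frame 1 and (6.7, 6.0) in frame 2.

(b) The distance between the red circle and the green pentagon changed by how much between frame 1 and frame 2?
+2.7

Distance in frame 1: 15.4. Distance in frame 2: 18.1.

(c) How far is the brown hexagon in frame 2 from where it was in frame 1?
3.7

The brown hexagon moved from (11.9, 11.1) to (14.9, 9.0), a distance of √(3.0² + 2.1²) ≈ 3.7.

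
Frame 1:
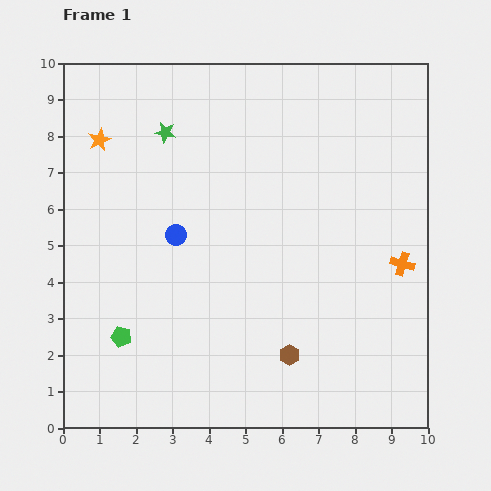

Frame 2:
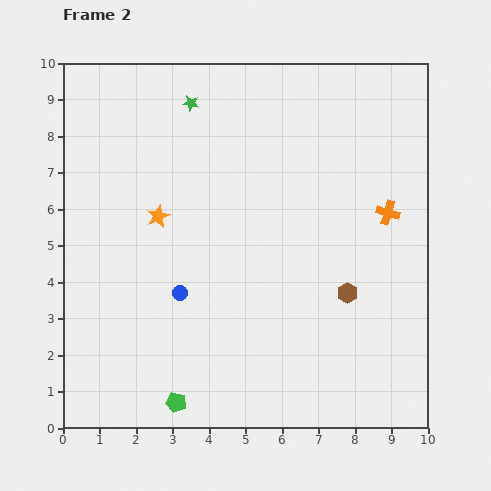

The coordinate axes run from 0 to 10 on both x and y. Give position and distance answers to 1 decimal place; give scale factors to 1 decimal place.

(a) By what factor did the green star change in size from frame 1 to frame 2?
0.8×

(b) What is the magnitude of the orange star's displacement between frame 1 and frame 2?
2.6

The orange star moved from (1.0, 7.9) to (2.6, 5.8), a distance of √(1.6² + 2.1²) ≈ 2.6.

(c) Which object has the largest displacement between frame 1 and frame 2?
the orange star

(moved 2.6; next 2.3)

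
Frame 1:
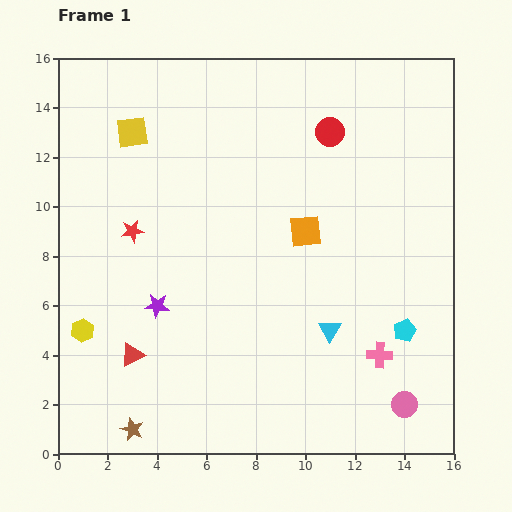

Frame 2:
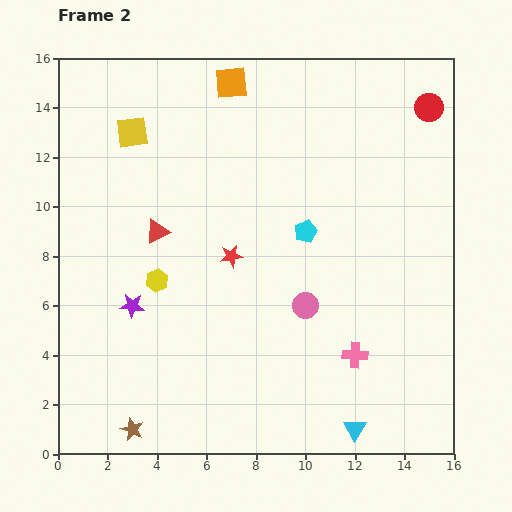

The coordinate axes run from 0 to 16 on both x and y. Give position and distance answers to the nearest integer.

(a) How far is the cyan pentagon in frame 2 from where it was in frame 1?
6

The cyan pentagon moved from (14, 5) to (10, 9), a distance of √(4² + 4²) ≈ 6.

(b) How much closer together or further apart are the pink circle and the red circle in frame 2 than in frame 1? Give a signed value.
-2

Distance in frame 1: 11. Distance in frame 2: 9.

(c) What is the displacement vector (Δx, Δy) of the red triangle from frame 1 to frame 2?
(1, 5)

The red triangle was at (3, 4) in frame 1 and (4, 9) in frame 2.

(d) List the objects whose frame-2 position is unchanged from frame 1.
the yellow square, the brown star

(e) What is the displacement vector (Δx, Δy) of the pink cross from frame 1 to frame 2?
(-1, 0)

The pink cross was at (13, 4) in frame 1 and (12, 4) in frame 2.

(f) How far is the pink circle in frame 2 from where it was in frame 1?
6

The pink circle moved from (14, 2) to (10, 6), a distance of √(4² + 4²) ≈ 6.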